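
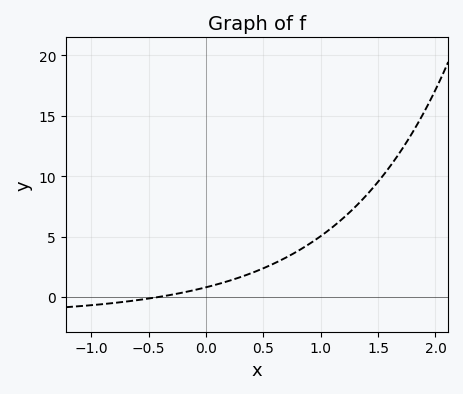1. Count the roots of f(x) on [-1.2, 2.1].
1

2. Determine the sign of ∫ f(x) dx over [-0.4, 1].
positive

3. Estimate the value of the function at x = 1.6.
10.8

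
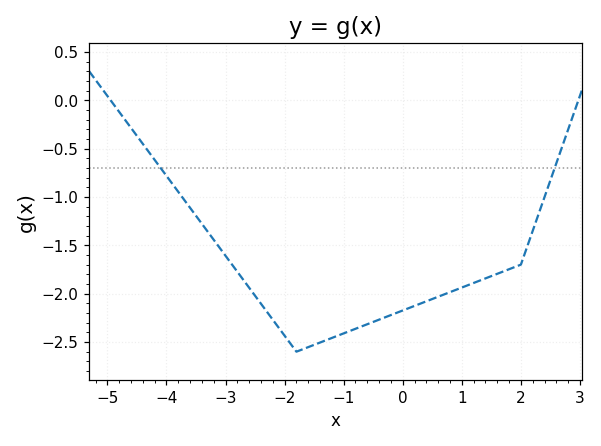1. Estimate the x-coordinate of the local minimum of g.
-1.8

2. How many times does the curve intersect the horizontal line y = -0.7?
2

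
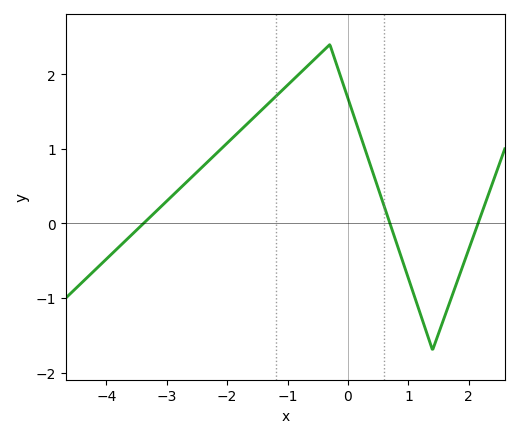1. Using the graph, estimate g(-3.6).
-0.2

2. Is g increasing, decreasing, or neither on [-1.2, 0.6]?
neither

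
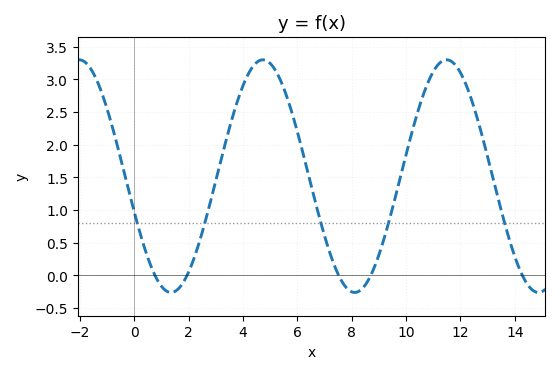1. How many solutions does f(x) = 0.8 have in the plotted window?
5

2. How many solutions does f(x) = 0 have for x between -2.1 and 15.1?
5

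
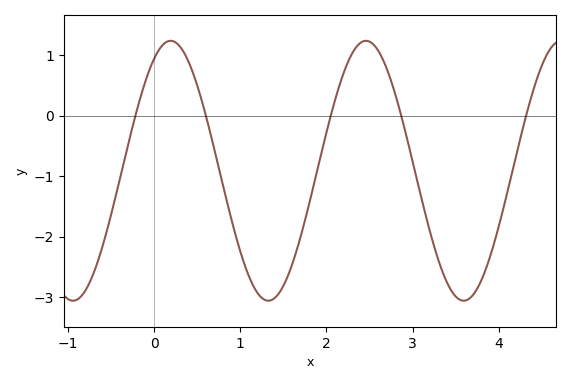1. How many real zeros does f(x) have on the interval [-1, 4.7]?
5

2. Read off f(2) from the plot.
-0.3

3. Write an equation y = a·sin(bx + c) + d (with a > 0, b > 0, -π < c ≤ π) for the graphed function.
y = 2.15sin(2.8x + 1) - 0.91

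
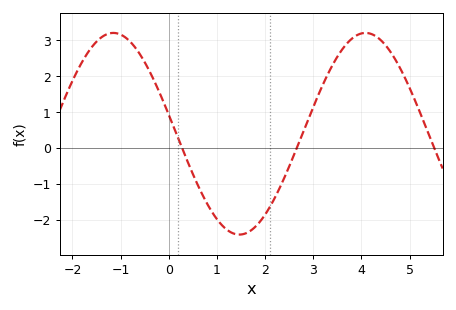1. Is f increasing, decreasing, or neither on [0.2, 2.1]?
neither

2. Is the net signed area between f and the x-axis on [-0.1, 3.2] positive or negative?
negative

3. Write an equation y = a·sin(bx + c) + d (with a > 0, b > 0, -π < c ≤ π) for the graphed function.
y = 2.81sin(1.2x + 2.95) + 0.39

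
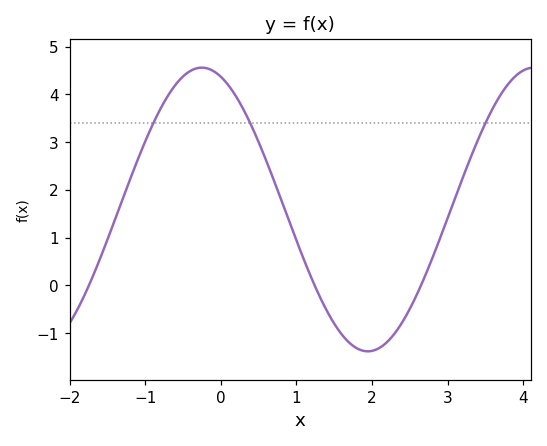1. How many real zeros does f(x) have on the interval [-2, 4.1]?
3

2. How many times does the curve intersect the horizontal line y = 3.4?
3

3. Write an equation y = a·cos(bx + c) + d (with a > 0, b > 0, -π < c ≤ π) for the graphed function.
y = 2.97cos(1.4x + 0.36) + 1.59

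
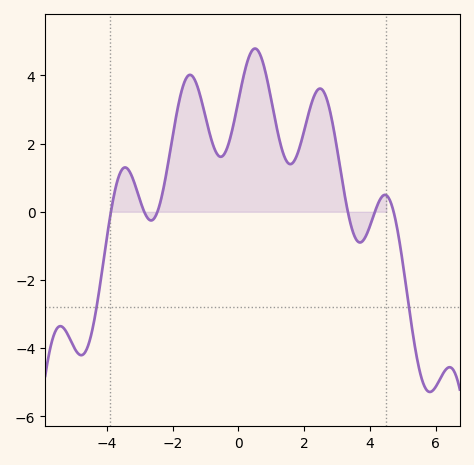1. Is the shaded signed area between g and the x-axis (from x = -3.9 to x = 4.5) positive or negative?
positive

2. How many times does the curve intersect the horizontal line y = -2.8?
2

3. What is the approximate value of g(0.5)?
4.8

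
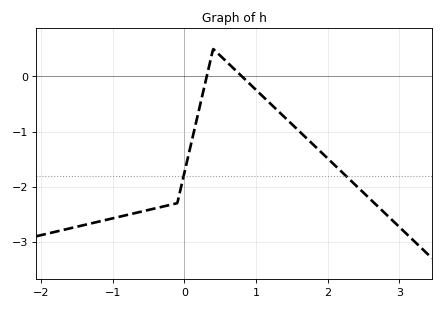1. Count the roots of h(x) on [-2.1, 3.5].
2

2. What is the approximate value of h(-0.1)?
-2.3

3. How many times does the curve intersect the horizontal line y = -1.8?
2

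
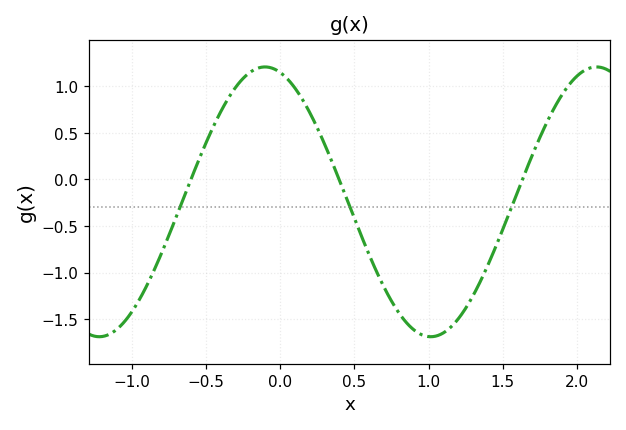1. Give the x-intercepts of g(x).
-0.6, 0.4, 1.65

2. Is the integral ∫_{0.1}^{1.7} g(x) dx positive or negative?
negative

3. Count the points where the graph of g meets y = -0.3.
3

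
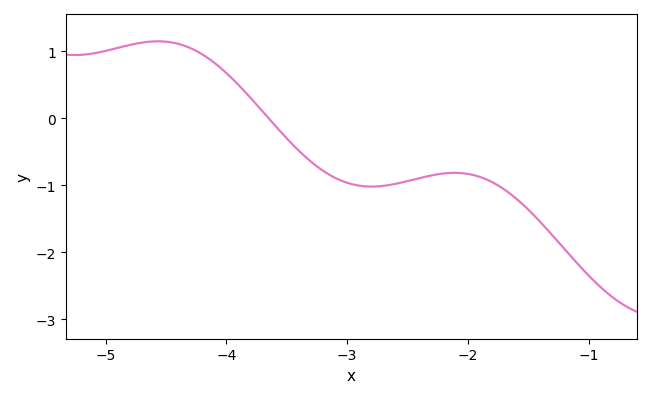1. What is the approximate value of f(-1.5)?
-1.4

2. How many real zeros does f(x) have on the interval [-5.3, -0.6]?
1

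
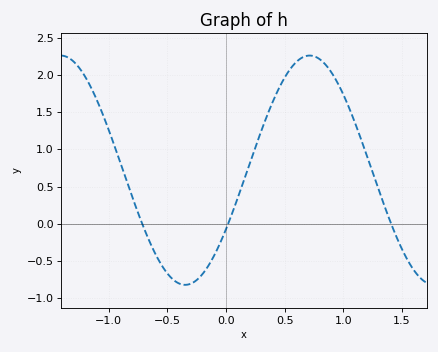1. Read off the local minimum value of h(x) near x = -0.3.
-0.8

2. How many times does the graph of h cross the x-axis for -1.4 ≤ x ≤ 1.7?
3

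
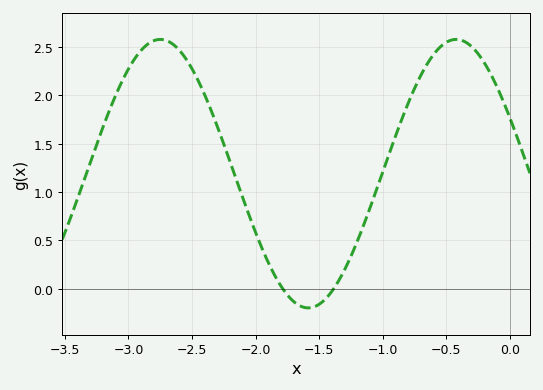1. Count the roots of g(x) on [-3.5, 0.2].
2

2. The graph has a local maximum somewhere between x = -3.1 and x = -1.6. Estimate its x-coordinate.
-2.75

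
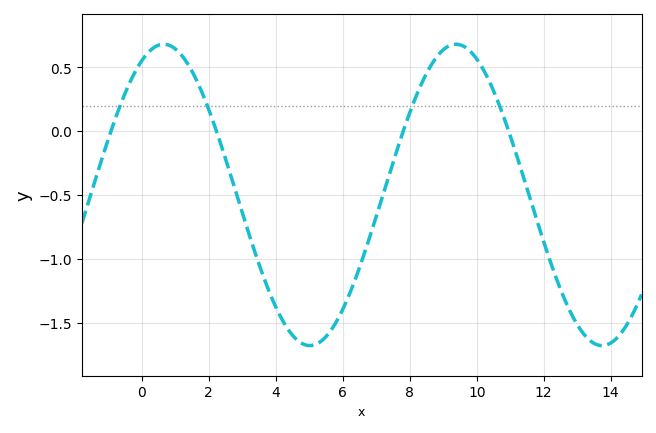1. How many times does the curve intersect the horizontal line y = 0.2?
4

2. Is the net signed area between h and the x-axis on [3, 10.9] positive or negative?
negative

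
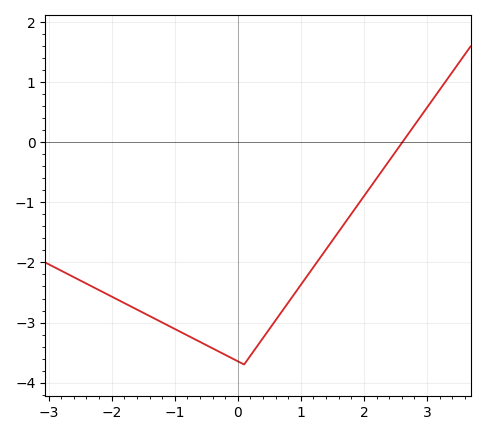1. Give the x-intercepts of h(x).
2.6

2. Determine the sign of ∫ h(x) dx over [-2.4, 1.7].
negative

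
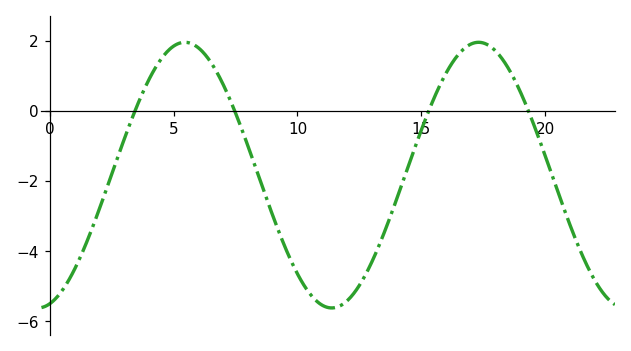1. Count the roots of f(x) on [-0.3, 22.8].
4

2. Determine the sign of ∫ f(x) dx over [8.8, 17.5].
negative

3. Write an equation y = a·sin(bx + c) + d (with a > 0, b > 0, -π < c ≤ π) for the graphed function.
y = 3.79sin(0.53x - 1.32) - 1.84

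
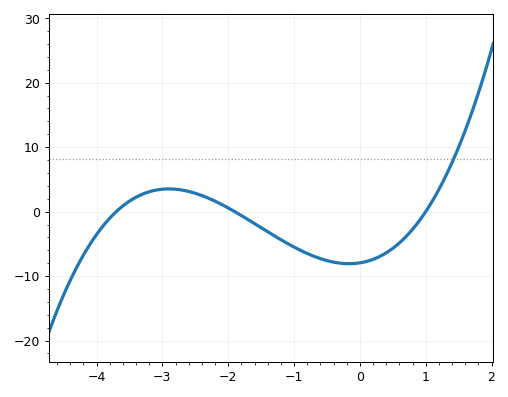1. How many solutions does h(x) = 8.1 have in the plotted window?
1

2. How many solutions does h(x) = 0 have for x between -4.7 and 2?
3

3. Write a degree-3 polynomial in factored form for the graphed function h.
y = 1.13(x + 3.7)(x + 1.9)(x - 1)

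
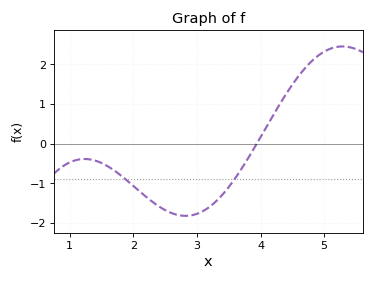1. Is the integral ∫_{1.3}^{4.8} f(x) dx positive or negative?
negative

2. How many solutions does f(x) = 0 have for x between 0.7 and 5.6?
1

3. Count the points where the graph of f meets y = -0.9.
2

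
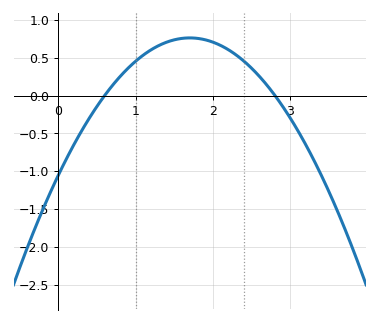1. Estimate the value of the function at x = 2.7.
0.15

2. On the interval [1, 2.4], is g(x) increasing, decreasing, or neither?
neither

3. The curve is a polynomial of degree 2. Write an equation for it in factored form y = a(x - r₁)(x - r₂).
y = -0.63(x - 0.6)(x - 2.8)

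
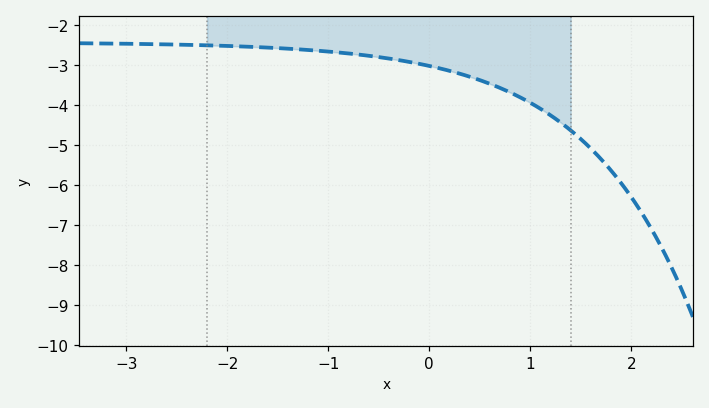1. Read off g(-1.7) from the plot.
-2.55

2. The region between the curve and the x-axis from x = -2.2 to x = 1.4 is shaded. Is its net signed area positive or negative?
negative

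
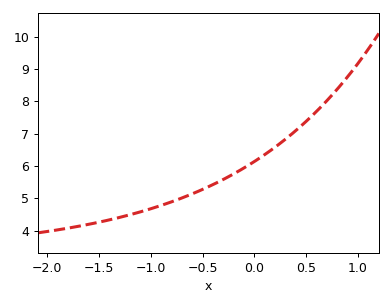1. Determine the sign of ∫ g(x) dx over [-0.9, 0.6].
positive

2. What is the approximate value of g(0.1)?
6.4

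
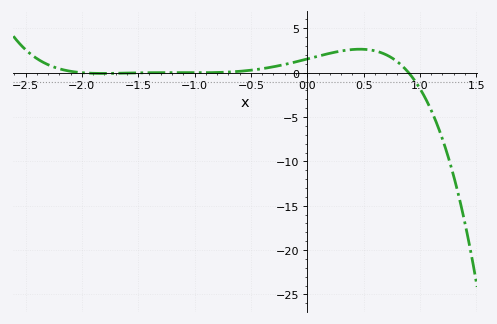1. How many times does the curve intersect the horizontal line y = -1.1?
1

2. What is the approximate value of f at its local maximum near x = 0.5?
2.5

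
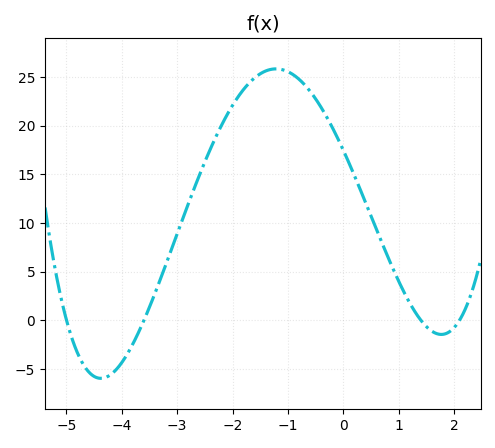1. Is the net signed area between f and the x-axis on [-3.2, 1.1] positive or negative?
positive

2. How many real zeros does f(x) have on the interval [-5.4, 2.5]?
4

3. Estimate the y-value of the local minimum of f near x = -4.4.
-5.98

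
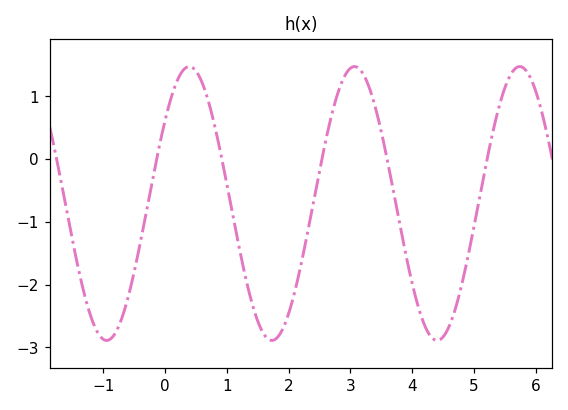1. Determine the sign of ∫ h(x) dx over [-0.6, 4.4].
negative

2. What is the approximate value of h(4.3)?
-2.8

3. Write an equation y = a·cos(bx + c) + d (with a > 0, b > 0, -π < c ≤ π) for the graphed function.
y = 2.18cos(2.4x - 0.92) - 0.71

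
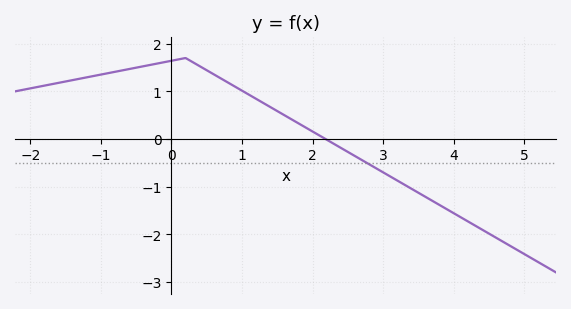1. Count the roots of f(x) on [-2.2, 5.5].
1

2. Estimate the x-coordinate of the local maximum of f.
0.199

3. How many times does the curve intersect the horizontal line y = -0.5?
1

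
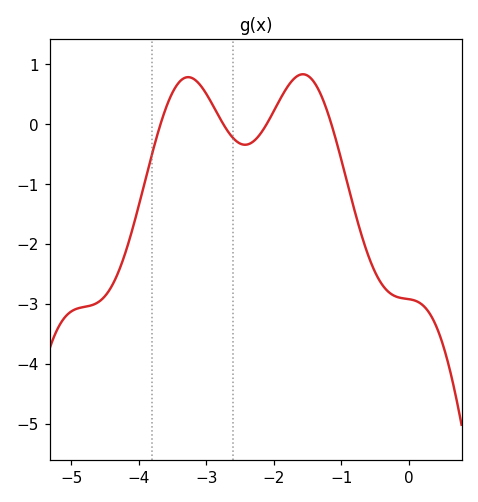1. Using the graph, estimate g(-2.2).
-0.2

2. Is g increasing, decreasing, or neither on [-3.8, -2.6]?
neither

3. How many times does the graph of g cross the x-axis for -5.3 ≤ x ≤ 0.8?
4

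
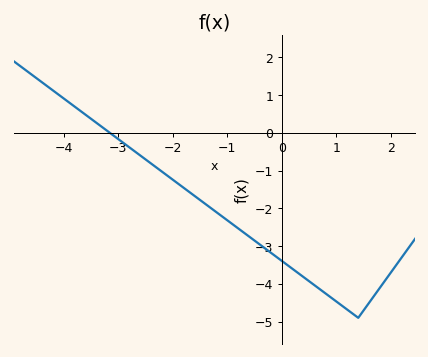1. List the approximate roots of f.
-3.2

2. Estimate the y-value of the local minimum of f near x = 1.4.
-4.9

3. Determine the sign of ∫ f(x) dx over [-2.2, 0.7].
negative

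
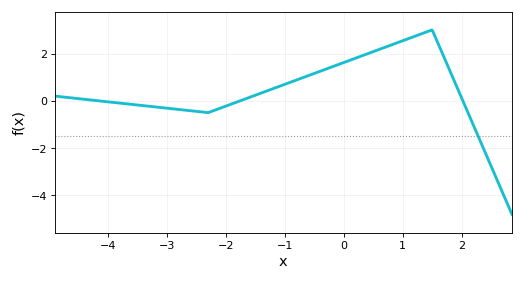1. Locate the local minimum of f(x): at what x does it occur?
-2.4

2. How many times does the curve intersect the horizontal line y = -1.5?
1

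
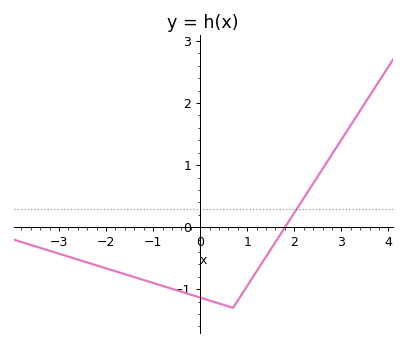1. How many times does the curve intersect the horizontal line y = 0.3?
1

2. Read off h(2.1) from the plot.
0.349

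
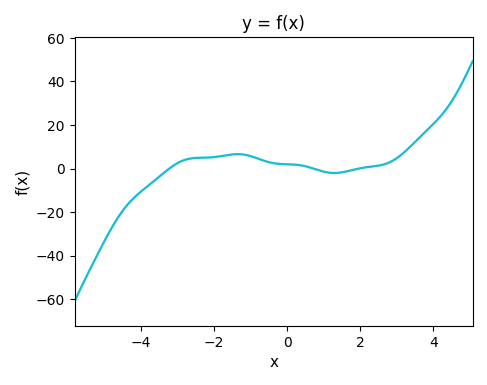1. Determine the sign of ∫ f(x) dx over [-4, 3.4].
positive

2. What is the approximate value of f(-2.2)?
6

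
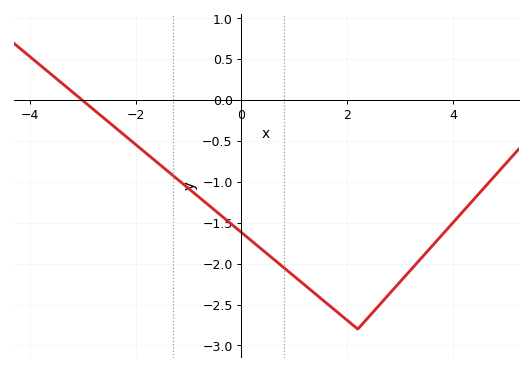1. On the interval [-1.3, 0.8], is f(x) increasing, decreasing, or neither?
decreasing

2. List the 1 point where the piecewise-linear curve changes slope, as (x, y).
(2.2, -2.8)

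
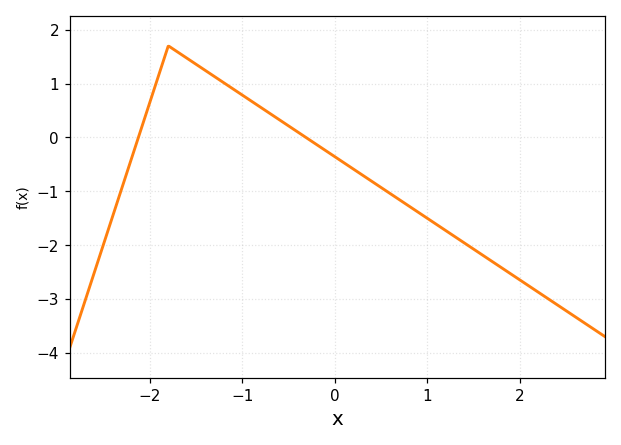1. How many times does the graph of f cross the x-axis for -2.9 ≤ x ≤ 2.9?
2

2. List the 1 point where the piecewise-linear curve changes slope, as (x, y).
(-1.8, 1.7)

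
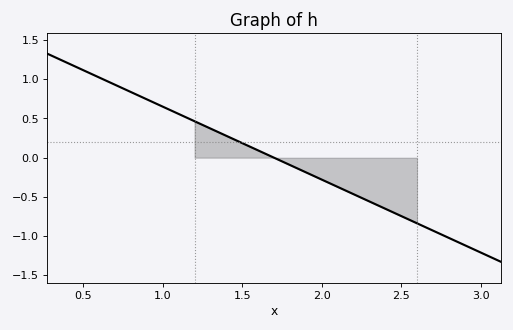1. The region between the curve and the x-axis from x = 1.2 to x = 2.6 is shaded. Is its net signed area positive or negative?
negative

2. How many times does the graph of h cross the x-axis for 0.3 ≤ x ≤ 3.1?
1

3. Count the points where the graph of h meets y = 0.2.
1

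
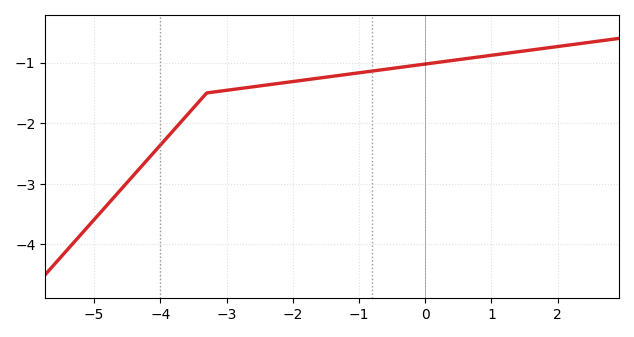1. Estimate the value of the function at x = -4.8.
-3.34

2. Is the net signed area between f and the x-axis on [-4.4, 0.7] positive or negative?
negative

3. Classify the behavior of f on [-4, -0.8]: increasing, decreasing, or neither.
increasing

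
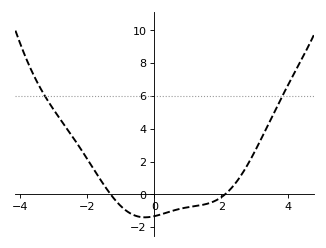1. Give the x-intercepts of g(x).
-1.3, 2.1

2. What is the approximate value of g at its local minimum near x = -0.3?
-1.39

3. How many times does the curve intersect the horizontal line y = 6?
2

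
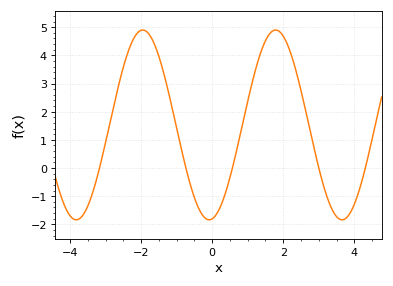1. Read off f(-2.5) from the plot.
3.6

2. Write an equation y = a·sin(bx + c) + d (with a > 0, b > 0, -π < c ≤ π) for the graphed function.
y = 3.37sin(1.7x - 1.4) + 1.53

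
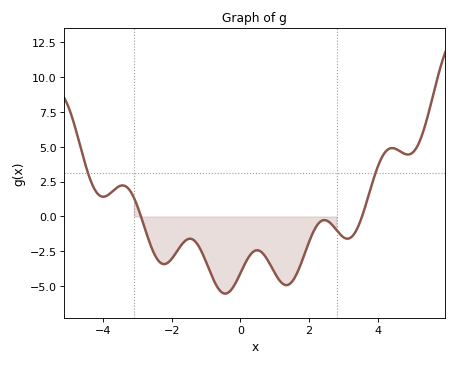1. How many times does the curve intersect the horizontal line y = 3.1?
2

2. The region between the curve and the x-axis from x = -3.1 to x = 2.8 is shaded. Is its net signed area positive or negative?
negative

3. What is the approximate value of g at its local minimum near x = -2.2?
-3.4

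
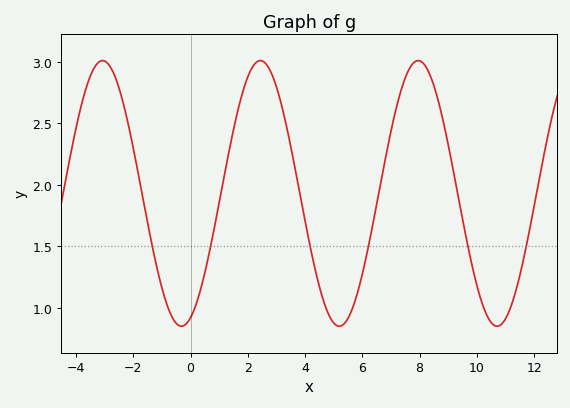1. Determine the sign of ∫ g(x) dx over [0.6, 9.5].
positive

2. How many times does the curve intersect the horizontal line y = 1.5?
6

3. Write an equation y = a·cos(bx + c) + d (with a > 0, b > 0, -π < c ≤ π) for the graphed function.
y = 1.08cos(1.1x - 2.8) + 1.93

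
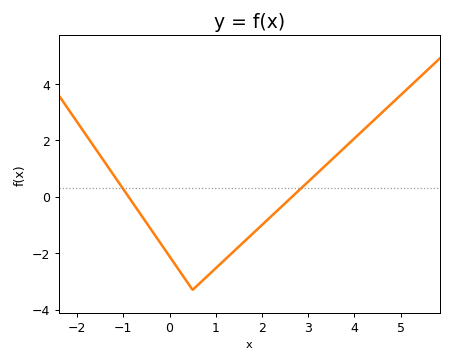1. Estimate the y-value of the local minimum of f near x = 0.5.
-3.3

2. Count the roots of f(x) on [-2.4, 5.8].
2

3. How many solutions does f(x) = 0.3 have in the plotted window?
2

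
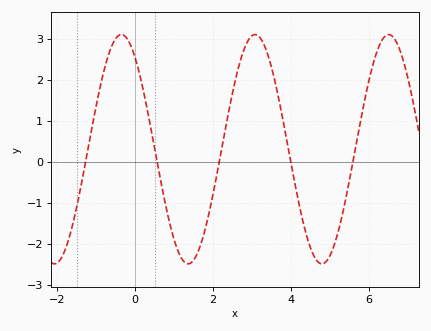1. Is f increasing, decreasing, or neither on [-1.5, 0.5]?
neither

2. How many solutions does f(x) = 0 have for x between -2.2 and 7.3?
5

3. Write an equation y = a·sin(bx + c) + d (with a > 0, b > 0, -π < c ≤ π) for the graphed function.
y = 2.8sin(1.83x + 2.22) + 0.31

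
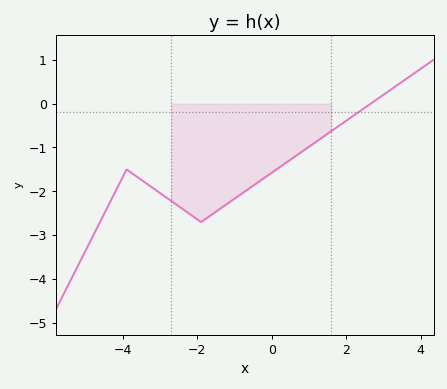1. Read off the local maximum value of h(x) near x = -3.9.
-1.5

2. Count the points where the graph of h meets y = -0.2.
1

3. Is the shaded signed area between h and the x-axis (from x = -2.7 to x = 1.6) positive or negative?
negative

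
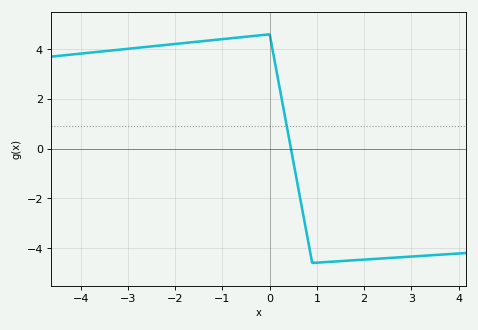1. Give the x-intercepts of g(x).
0.45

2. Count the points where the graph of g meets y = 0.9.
1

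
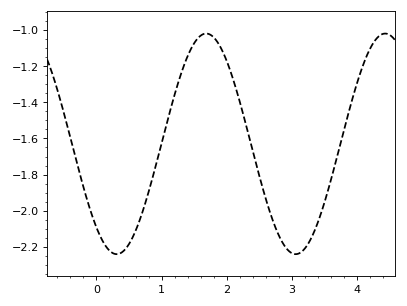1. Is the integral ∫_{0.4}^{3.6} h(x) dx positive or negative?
negative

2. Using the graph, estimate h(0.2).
-2.22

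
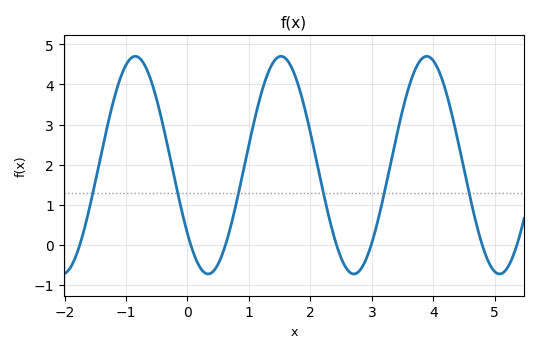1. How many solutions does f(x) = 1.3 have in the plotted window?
6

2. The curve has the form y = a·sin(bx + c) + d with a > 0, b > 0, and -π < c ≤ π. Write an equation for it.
y = 2.71sin(2.6x - 2.5) + 1.99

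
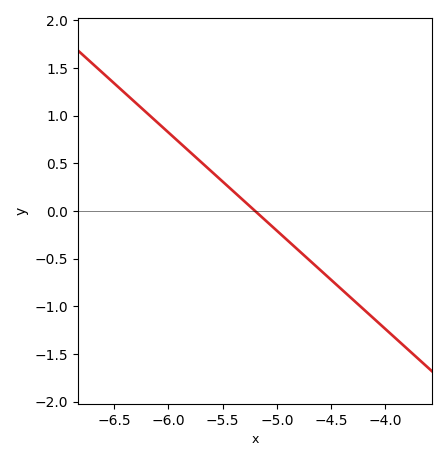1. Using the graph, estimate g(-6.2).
1.03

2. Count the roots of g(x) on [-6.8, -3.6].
1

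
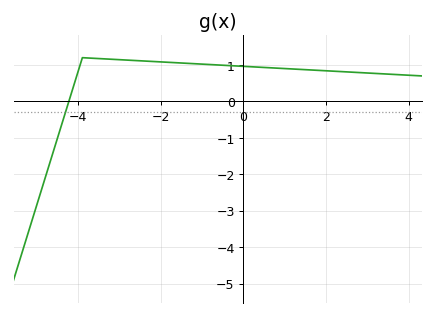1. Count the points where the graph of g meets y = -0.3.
1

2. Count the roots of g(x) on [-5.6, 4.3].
1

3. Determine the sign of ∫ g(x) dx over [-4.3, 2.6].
positive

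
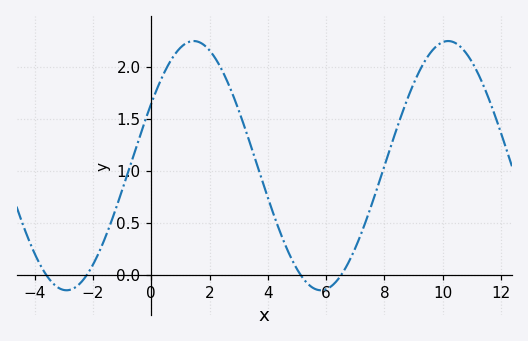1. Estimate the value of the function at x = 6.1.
-0.126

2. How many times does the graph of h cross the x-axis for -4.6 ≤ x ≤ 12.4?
4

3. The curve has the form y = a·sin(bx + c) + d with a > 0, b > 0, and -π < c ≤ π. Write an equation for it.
y = 1.2sin(0.72x + 0.522) + 1.05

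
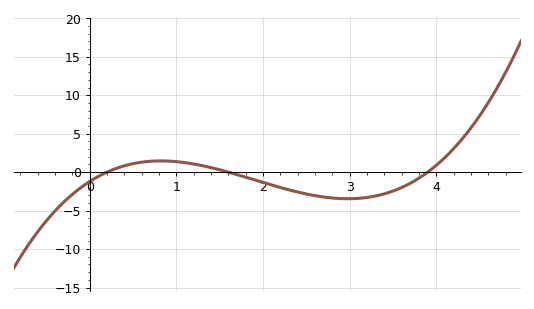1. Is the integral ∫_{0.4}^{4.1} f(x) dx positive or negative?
negative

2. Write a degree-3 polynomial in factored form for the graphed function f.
y = 0.98(x - 0.2)(x - 1.6)(x - 3.9)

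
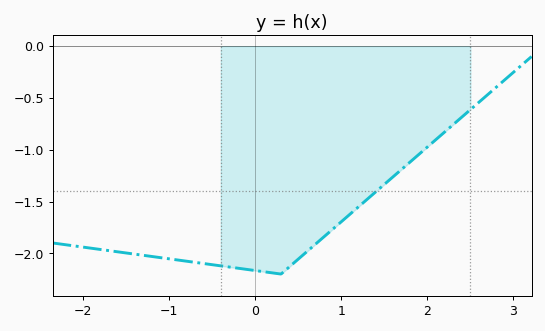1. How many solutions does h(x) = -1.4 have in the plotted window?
1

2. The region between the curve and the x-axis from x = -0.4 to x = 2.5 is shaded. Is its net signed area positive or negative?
negative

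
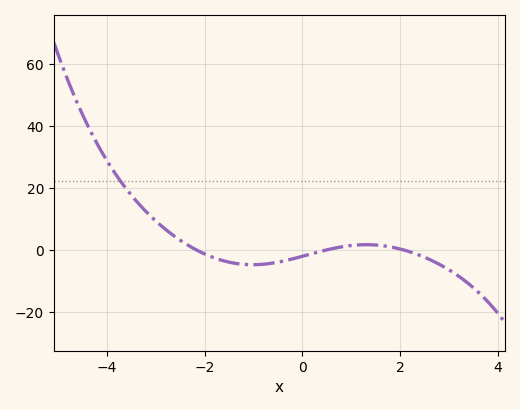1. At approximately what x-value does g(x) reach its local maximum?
1.31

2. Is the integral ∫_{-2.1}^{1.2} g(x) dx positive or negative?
negative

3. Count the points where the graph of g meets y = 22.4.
1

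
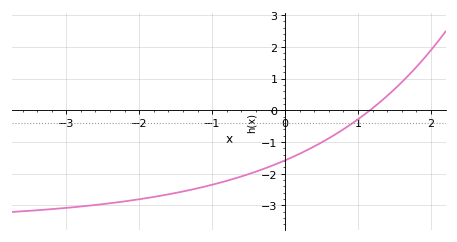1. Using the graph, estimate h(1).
-0.3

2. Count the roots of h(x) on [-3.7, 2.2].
1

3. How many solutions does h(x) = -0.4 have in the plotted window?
1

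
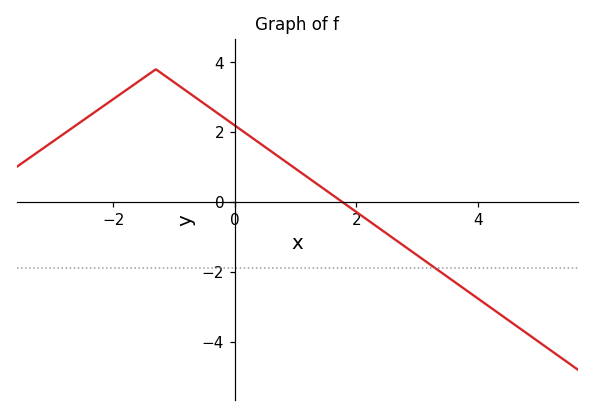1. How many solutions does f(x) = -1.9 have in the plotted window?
1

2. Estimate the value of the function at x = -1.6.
3.4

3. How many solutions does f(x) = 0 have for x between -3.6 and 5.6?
1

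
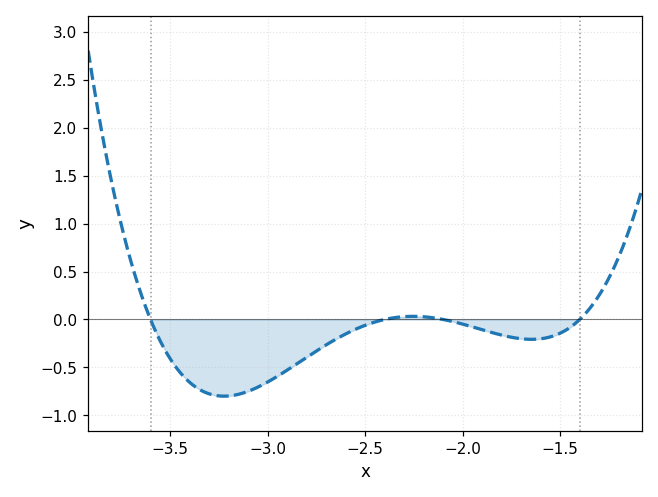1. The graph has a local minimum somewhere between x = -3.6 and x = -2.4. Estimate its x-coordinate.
-3.2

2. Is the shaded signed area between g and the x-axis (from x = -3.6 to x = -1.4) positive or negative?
negative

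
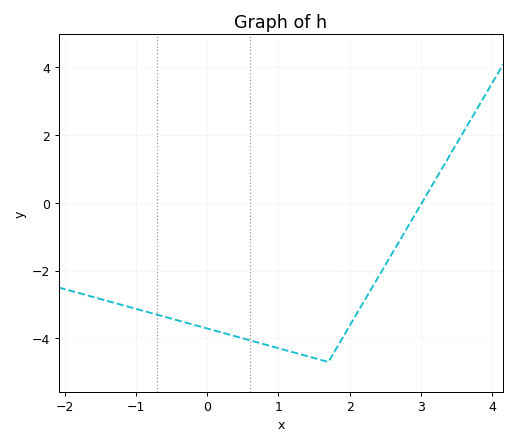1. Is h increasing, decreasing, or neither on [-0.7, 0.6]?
decreasing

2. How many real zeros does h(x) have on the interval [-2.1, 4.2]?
1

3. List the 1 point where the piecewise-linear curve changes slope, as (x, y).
(1.7, -4.7)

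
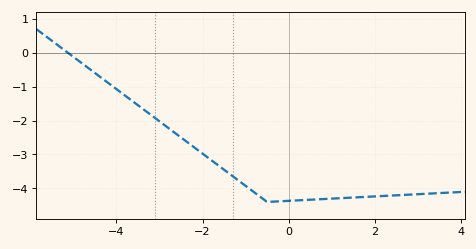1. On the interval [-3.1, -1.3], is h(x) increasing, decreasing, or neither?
decreasing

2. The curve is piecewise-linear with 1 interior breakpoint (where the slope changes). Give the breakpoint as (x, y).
(-0.5, -4.4)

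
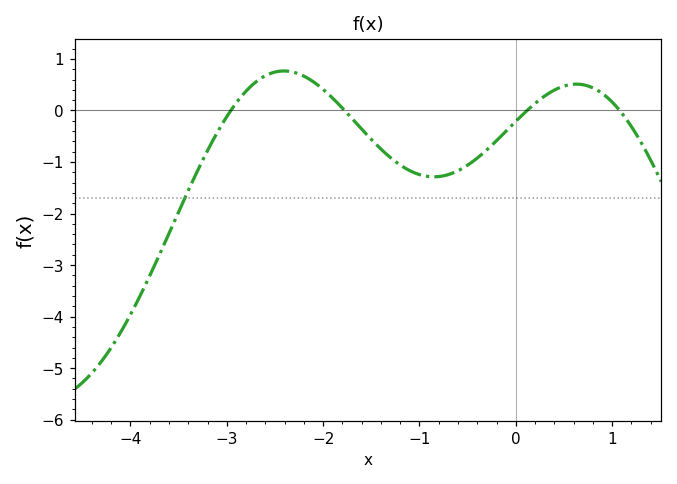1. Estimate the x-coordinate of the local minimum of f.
-0.9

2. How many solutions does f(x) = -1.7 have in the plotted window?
1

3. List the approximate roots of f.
-3, -1.8, 0.1, 1.1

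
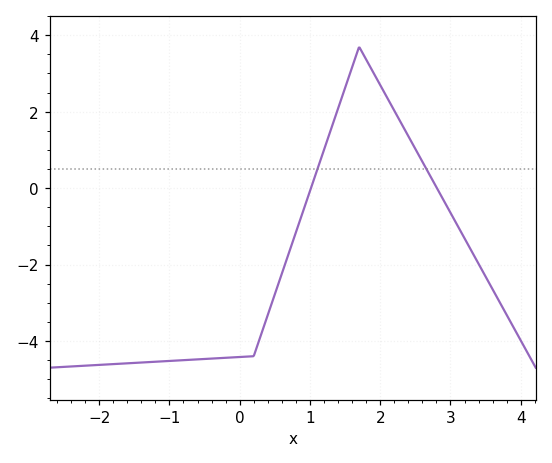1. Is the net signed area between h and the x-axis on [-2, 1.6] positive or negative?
negative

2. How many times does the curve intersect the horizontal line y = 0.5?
2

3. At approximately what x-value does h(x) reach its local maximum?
1.7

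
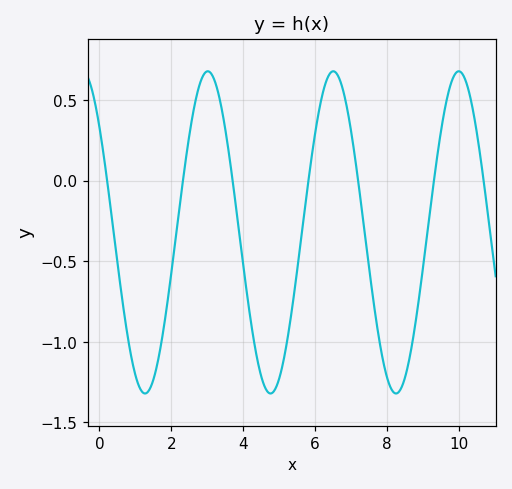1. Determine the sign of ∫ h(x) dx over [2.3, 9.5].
negative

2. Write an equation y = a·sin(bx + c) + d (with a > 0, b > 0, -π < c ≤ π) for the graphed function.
y = 1sin(1.8x + 2.43) - 0.32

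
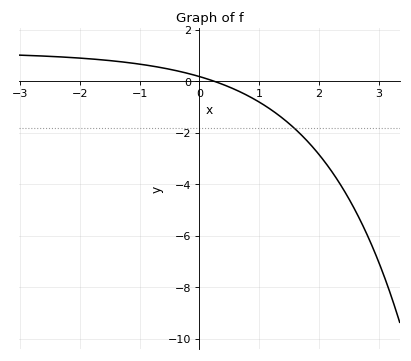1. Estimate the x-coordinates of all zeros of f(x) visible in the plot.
0.3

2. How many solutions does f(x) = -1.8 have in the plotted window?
1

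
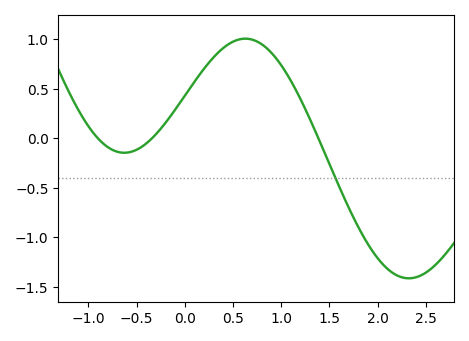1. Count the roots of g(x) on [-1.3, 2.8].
3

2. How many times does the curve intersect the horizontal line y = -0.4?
1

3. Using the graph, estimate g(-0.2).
0.156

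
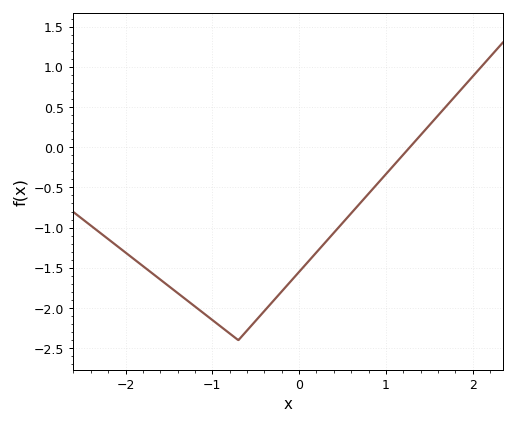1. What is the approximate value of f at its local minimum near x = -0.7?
-2.4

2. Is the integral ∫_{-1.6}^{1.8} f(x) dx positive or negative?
negative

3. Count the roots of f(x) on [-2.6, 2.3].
1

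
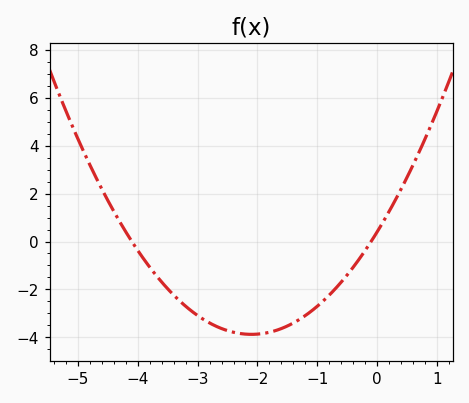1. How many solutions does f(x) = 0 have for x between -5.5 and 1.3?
2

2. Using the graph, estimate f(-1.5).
-3.6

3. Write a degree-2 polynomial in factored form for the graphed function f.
y = 0.97(x + 4.1)(x + 0.1)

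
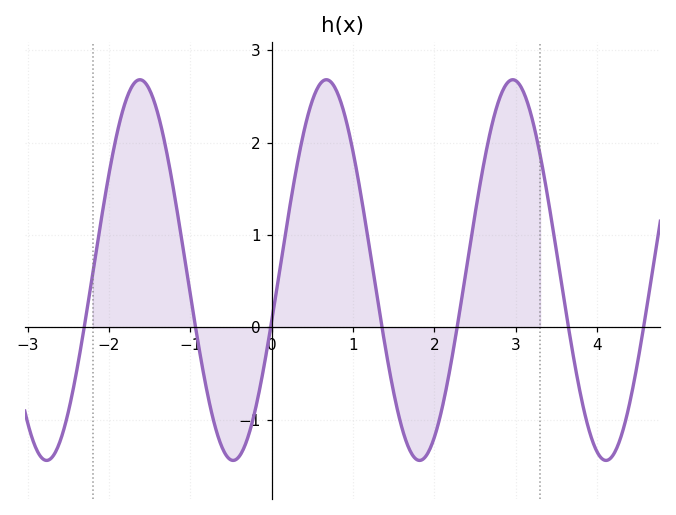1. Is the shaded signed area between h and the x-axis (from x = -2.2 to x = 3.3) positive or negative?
positive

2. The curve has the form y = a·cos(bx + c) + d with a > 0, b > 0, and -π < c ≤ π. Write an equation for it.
y = 2.06cos(2.74x - 1.84) + 0.62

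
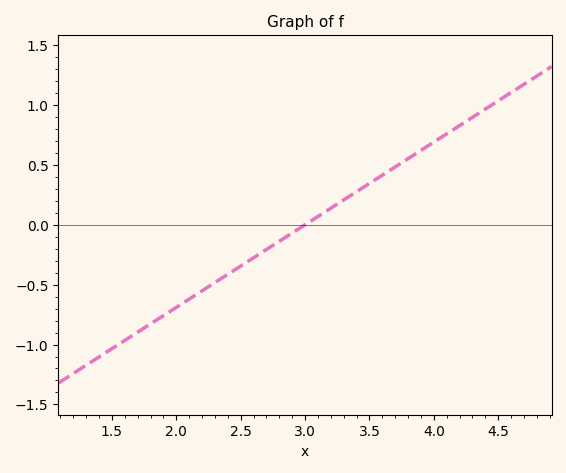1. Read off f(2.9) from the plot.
-0.069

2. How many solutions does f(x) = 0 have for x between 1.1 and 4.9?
1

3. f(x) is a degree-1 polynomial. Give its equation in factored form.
y = 0.69(x - 3)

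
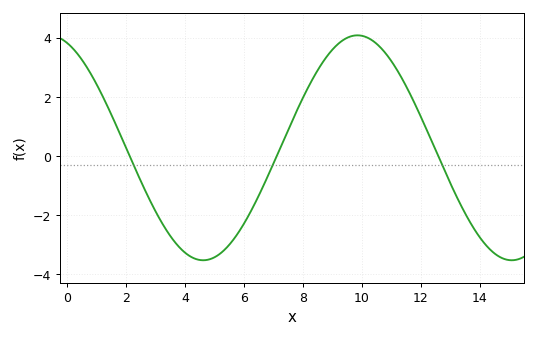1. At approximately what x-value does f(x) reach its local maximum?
9.85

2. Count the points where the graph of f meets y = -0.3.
3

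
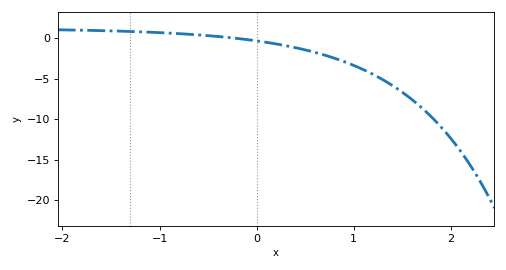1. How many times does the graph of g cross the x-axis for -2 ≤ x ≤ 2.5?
1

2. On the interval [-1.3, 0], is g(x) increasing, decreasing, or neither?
decreasing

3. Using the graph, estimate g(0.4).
-1.18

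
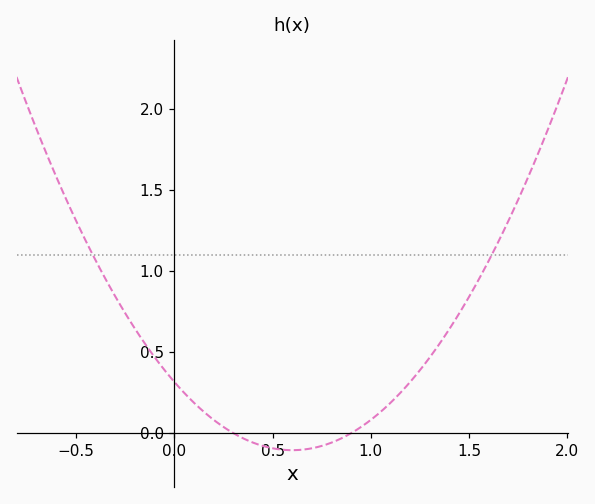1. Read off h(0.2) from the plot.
0.082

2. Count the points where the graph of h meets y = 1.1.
2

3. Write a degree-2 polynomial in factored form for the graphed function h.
y = 1.17(x - 0.3)(x - 0.9)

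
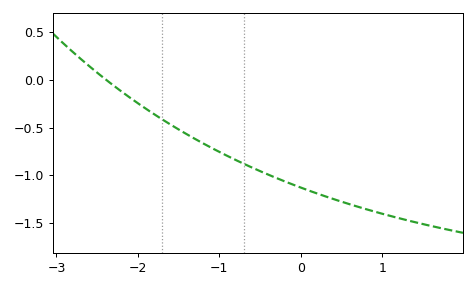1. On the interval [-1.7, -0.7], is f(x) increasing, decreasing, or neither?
decreasing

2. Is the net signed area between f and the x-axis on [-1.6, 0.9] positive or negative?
negative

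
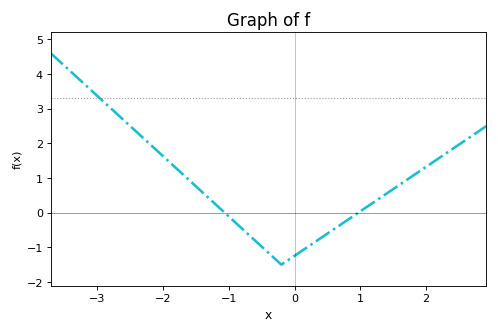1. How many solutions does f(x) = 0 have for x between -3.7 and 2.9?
2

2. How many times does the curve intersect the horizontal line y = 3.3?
1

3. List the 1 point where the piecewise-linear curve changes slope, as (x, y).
(-0.2, -1.5)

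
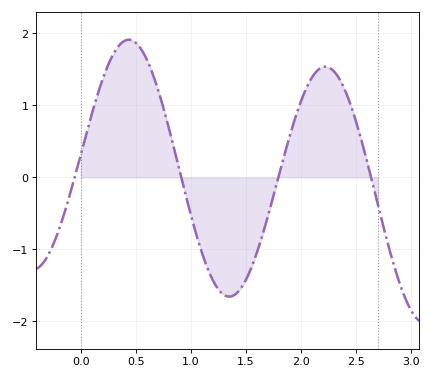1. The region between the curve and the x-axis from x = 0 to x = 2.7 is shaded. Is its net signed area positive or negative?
positive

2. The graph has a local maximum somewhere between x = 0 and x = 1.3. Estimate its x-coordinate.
0.45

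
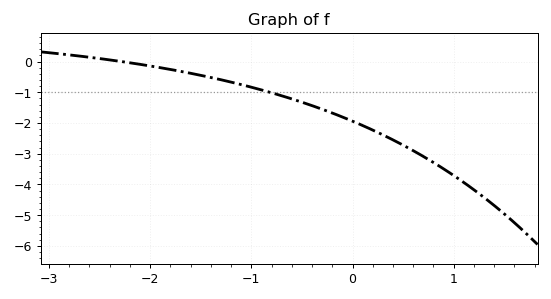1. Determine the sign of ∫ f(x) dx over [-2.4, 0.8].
negative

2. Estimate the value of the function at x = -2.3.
0.009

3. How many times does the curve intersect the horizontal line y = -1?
1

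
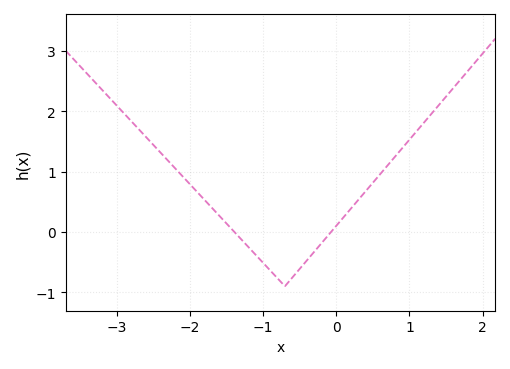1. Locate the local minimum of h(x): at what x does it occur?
-0.699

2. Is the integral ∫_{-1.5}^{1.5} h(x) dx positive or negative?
positive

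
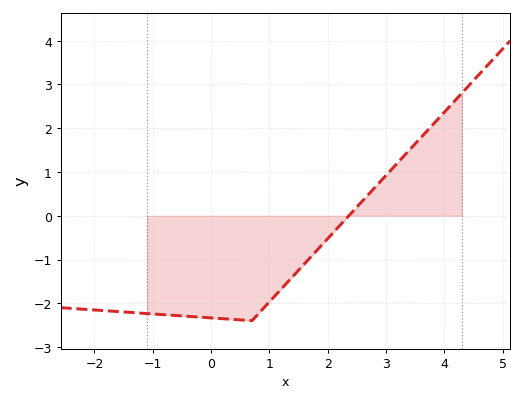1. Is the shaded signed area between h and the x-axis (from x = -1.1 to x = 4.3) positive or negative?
negative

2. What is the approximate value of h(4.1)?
2.5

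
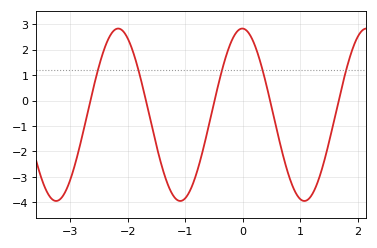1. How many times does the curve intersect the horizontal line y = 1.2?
5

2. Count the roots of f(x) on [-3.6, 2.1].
5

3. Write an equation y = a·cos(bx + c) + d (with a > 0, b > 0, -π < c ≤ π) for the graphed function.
y = 3.39cos(2.9x + 0.02) - 0.56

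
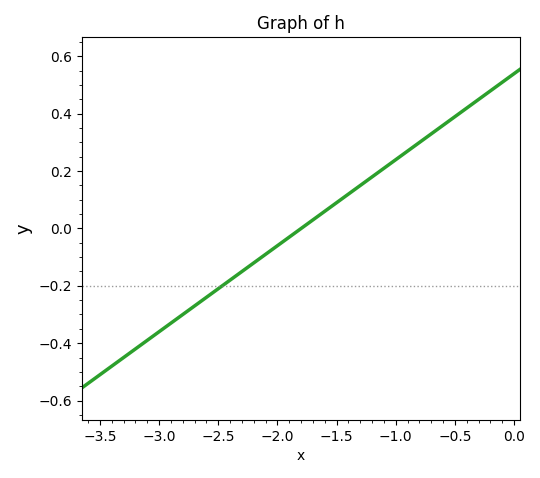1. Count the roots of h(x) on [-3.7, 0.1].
1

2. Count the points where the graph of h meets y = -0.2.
1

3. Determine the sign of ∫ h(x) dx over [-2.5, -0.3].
positive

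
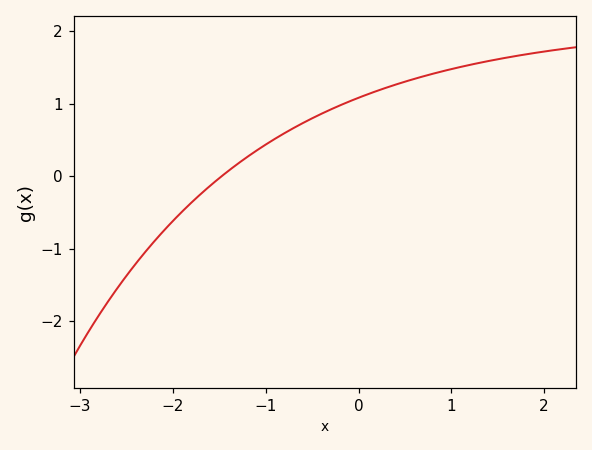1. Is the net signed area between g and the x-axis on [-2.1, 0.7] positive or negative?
positive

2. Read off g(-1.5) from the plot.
-0.027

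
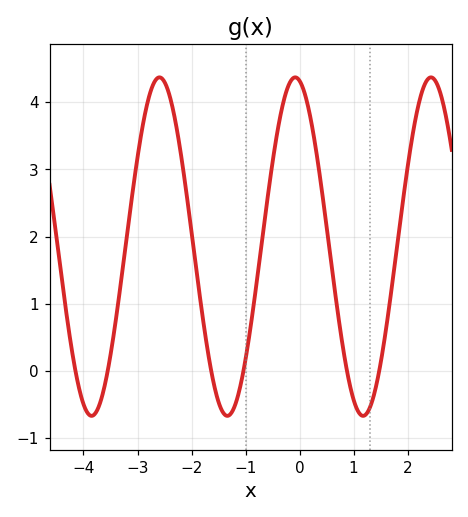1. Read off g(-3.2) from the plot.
2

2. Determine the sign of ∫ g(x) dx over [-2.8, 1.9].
positive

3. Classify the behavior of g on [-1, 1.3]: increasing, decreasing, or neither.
neither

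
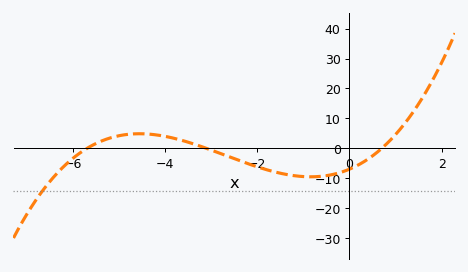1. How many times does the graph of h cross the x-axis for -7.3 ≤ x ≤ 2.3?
3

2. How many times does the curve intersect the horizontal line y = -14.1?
1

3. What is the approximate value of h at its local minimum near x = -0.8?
-9.47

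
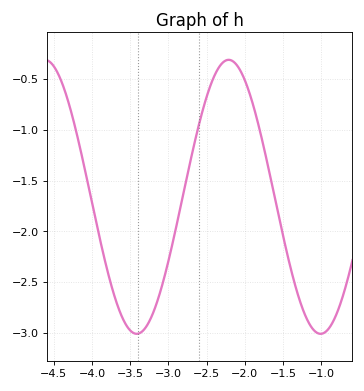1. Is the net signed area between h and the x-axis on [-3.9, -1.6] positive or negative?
negative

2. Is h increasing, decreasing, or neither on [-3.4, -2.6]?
increasing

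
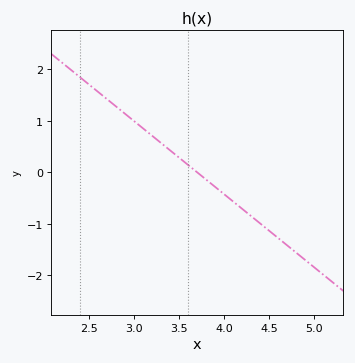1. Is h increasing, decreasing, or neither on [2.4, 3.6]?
decreasing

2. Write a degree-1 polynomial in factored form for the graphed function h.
y = -1.42(x - 3.7)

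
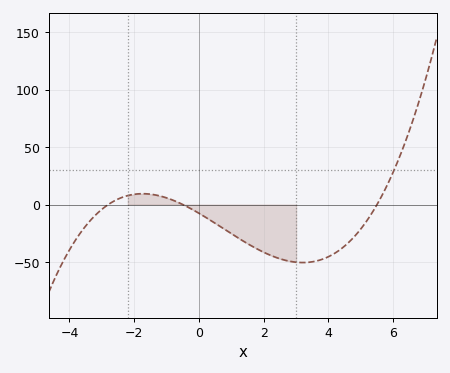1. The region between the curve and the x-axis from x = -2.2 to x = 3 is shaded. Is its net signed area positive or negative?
negative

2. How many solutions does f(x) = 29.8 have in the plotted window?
1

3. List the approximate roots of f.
-2.8, -0.6, 5.6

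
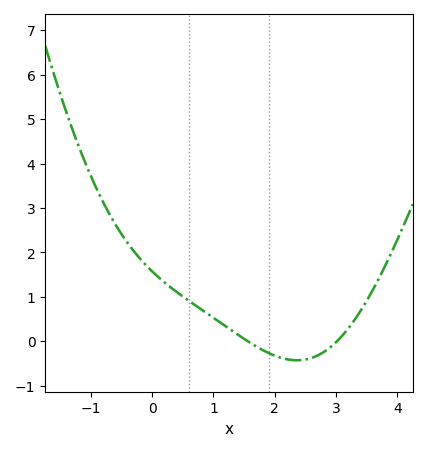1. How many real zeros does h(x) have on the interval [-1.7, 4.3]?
2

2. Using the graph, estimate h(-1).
3.72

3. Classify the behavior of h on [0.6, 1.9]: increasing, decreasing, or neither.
decreasing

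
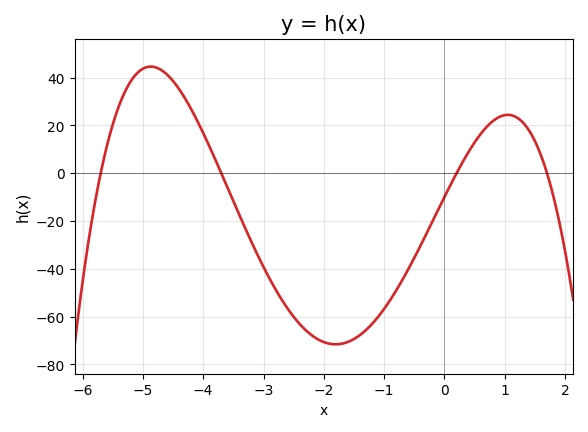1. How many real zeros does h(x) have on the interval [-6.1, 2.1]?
4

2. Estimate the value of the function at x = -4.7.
43.3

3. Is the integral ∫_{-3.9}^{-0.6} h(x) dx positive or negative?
negative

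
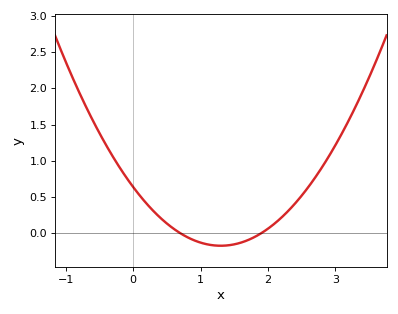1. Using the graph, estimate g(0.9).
-0.1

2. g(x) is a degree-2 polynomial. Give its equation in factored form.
y = 0.48(x - 0.7)(x - 1.9)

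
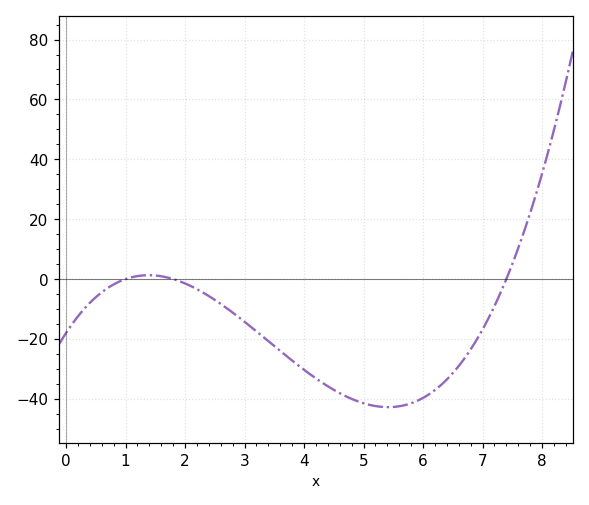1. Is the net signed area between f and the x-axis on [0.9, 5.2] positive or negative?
negative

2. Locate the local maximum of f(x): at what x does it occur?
1.39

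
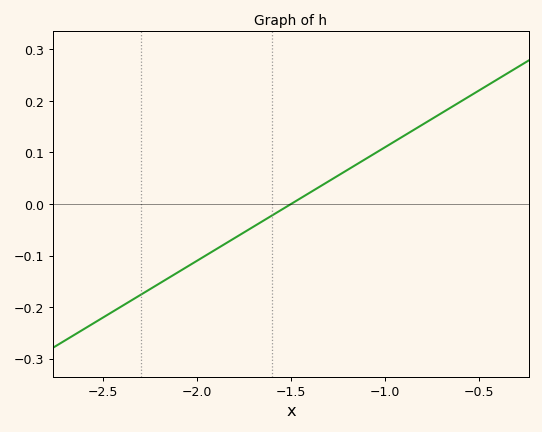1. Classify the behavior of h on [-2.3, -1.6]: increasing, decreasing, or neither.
increasing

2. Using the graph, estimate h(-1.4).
0.022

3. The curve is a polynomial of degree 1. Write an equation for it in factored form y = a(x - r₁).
y = 0.22(x + 1.5)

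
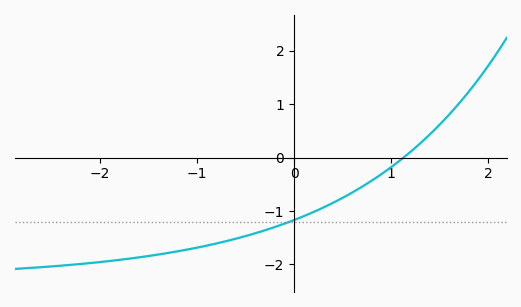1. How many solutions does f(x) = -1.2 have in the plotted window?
1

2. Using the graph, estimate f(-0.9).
-1.6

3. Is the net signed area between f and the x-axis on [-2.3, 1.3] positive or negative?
negative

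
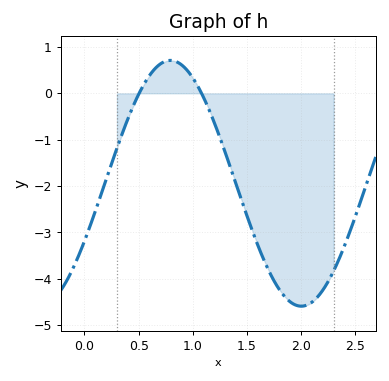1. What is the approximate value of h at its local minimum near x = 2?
-4.59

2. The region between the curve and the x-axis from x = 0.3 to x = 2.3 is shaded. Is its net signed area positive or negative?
negative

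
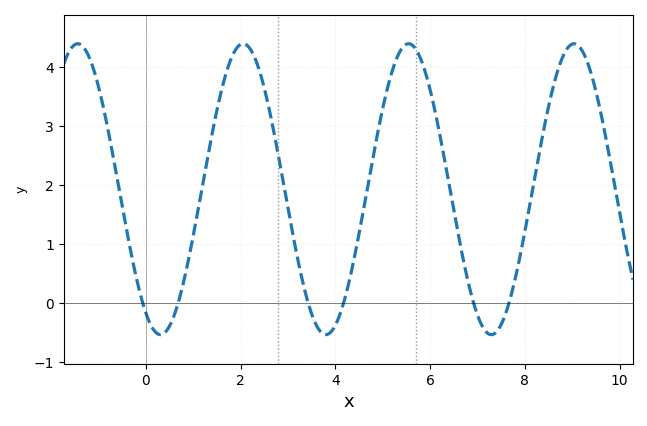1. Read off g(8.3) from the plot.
2.52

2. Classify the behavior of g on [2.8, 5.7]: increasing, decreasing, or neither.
neither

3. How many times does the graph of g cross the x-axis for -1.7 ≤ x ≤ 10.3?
6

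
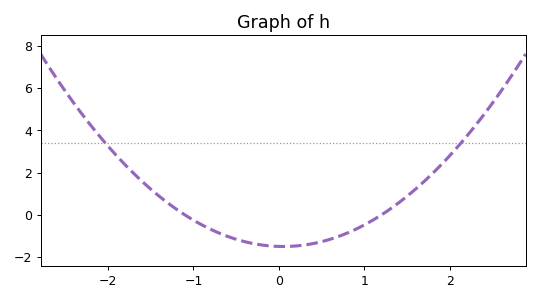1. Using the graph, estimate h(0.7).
-1.02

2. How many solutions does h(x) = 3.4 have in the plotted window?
2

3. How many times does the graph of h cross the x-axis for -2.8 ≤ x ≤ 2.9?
2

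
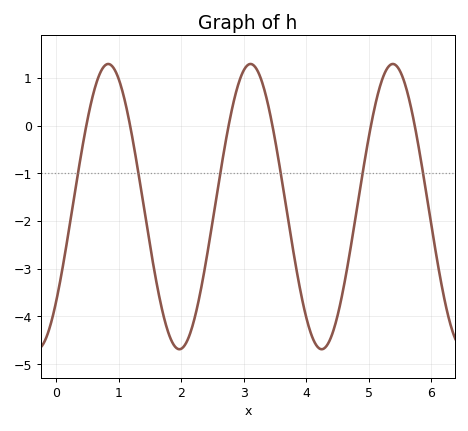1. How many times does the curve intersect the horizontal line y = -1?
6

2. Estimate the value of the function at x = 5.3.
1.2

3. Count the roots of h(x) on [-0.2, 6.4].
6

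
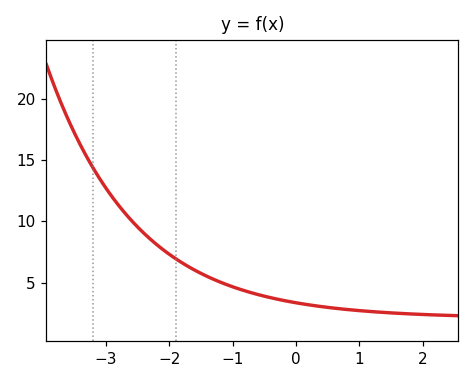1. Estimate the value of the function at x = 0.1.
3.5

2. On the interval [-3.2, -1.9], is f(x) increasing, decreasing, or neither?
decreasing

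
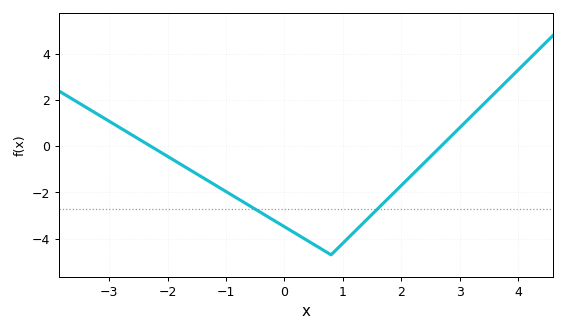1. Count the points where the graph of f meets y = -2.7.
2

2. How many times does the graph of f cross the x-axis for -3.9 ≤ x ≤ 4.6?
2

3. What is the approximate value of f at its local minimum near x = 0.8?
-4.7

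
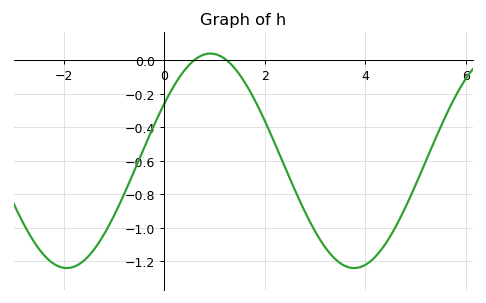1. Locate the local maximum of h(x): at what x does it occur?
0.92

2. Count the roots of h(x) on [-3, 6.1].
2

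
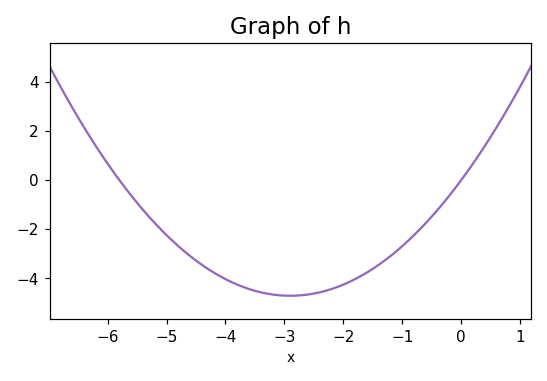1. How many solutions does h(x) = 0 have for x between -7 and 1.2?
2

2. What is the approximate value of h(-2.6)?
-4.66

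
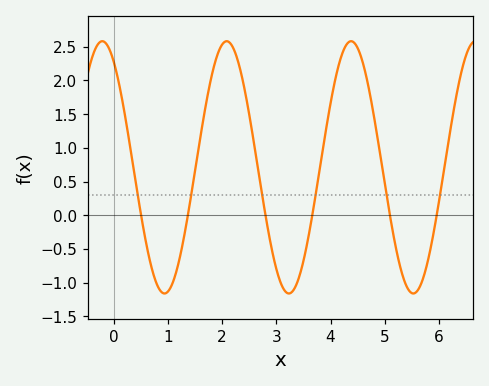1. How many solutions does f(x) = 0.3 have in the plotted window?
6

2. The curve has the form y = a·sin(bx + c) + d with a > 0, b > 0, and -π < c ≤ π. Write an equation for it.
y = 1.87sin(2.7x + 2.1) + 0.71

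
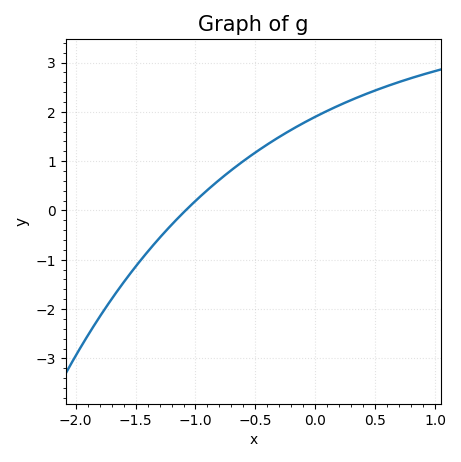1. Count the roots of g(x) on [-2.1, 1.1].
1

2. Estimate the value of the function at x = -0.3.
1.5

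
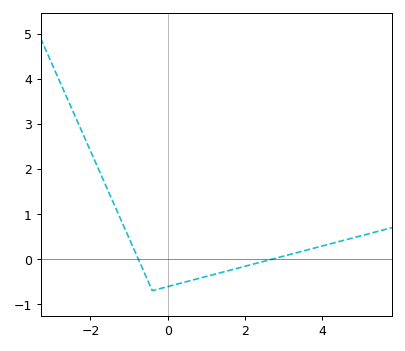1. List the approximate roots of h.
-0.761, 2.71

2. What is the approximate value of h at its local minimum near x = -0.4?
-0.7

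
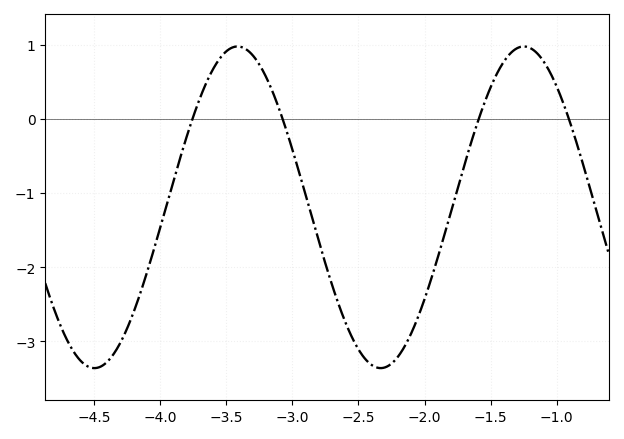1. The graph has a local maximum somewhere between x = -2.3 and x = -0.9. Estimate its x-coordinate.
-1.2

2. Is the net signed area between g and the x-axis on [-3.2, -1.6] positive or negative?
negative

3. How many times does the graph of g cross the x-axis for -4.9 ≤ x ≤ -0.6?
4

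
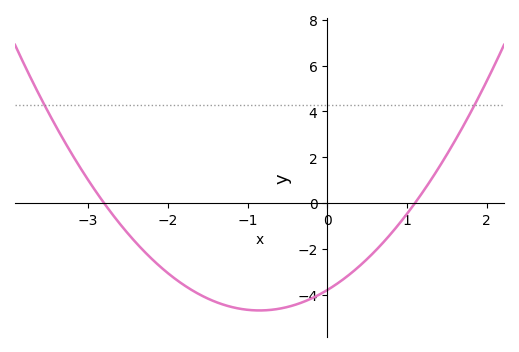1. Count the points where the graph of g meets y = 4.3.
2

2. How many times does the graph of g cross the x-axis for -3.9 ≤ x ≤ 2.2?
2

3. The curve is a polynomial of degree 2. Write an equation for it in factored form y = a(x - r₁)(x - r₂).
y = 1.23(x + 2.8)(x - 1.1)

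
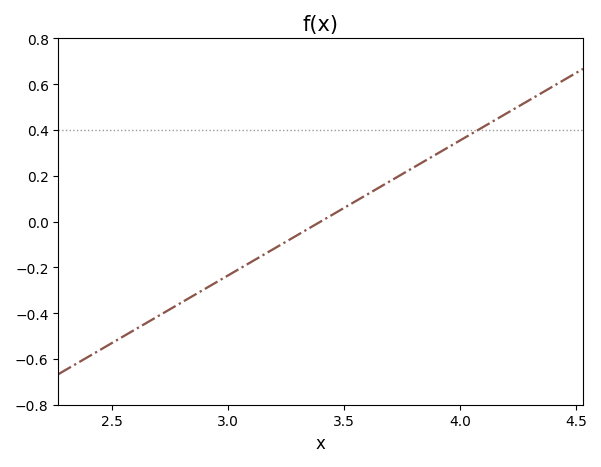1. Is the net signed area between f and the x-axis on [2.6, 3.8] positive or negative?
negative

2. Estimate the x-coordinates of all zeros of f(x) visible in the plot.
3.4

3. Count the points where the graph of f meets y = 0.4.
1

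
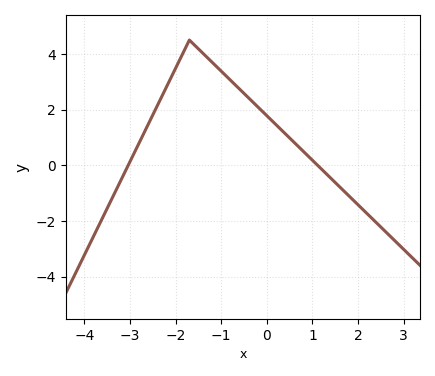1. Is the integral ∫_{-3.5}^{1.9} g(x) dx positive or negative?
positive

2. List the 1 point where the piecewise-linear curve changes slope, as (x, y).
(-1.7, 4.5)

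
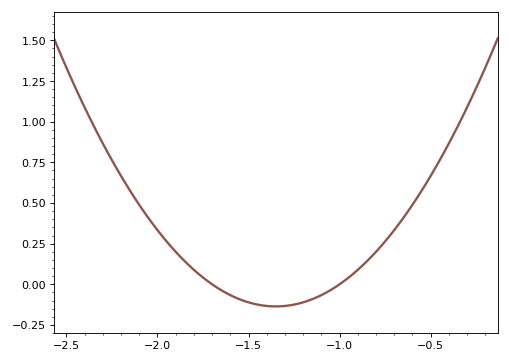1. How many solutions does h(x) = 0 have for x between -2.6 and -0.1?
2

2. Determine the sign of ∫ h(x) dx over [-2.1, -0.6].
positive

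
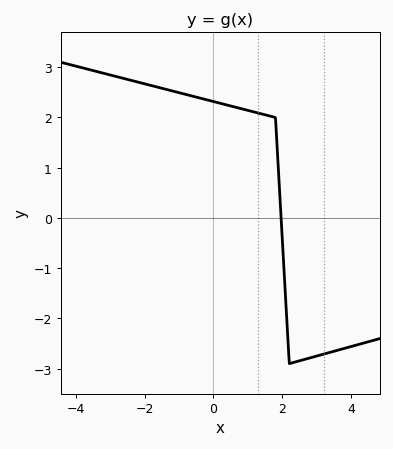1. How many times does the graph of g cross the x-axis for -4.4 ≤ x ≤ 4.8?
1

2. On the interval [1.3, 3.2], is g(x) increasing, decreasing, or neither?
neither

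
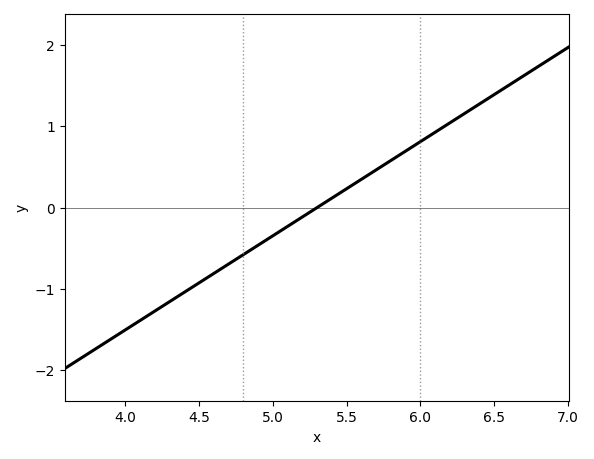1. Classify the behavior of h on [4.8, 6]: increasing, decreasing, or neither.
increasing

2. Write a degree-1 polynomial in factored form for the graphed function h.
y = 1.16(x - 5.3)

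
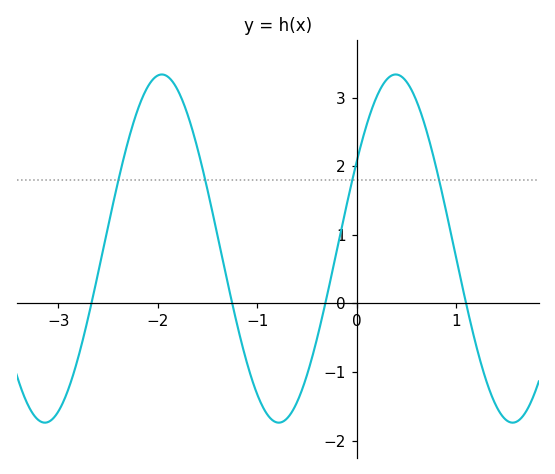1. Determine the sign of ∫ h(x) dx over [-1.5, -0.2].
negative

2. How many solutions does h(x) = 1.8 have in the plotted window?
4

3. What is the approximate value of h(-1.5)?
1.7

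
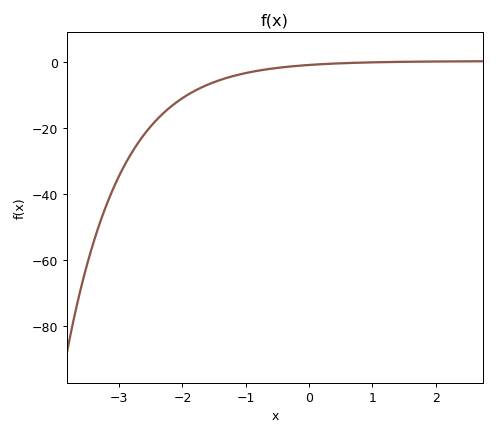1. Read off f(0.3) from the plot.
-0.594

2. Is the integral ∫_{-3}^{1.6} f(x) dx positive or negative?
negative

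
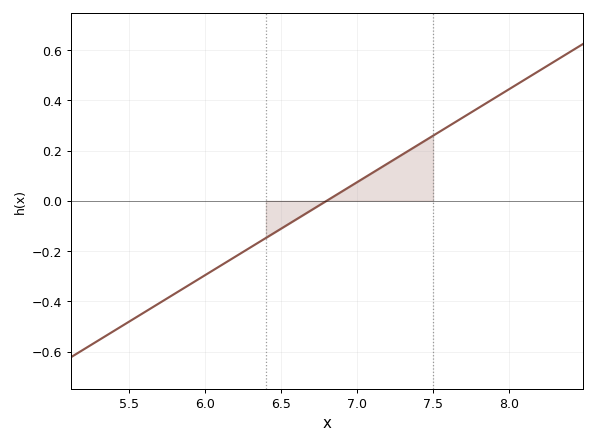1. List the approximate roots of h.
6.8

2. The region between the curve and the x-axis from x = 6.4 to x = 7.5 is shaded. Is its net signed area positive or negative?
positive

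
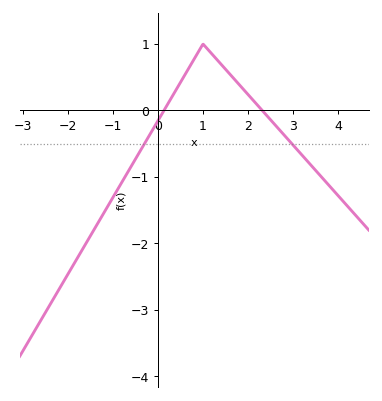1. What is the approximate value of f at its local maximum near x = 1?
0.999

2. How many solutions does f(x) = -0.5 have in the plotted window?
2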